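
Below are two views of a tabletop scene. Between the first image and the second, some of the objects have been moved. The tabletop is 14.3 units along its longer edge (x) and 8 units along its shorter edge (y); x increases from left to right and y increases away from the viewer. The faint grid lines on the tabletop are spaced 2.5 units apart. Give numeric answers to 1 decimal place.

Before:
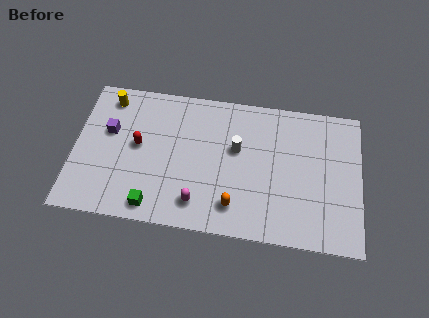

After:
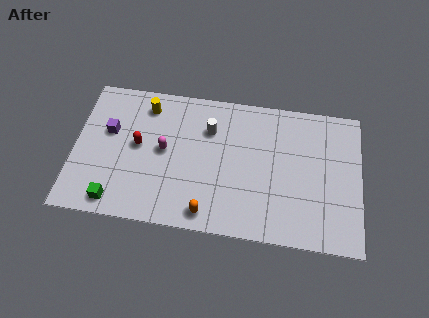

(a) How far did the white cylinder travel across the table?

1.7

The white cylinder moved from about (8.1, 4.8) to (6.7, 5.7), a distance of √(1.4² + 0.9²) ≈ 1.7.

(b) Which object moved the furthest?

the magenta capsule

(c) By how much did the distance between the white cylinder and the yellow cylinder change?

-3.5

The distance was about 6.8 in the first image and 3.3 in the second, so they moved 3.5 units closer together.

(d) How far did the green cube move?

1.9

The green cube moved from about (4.1, 1.0) to (2.2, 1.0), a distance of √(1.9² + 0.0²) ≈ 1.9.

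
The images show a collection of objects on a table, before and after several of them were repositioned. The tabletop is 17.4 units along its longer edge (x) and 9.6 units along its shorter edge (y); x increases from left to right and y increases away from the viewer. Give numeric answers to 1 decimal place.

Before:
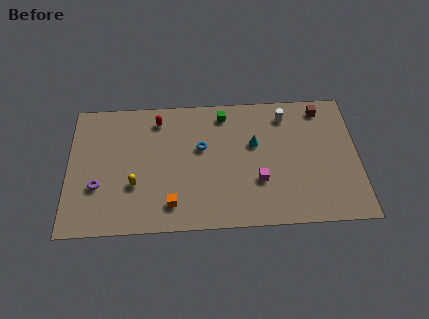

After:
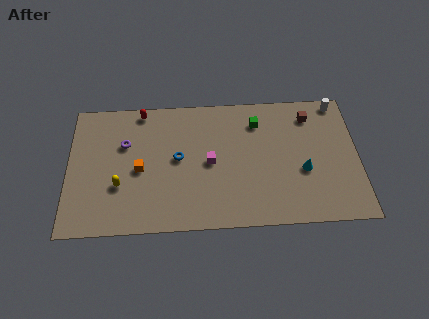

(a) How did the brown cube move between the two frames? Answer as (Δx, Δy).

(-0.7, -0.5)

The brown cube started near (15.3, 8.3) and ended near (14.6, 7.8).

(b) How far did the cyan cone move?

3.6

The cyan cone was near (11.2, 5.9) before and (14.1, 3.8) after, so it travelled √(2.9² + 2.1²) ≈ 3.6 units.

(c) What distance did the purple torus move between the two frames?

3.4

The purple torus was near (1.8, 3.3) before and (3.4, 6.3) after, so it travelled √(1.6² + 3.0²) ≈ 3.4 units.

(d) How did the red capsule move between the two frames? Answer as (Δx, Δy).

(-1.0, 0.7)

The red capsule was at about (5.4, 8.0) and moved to about (4.4, 8.7).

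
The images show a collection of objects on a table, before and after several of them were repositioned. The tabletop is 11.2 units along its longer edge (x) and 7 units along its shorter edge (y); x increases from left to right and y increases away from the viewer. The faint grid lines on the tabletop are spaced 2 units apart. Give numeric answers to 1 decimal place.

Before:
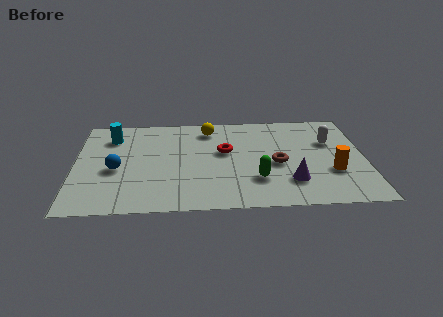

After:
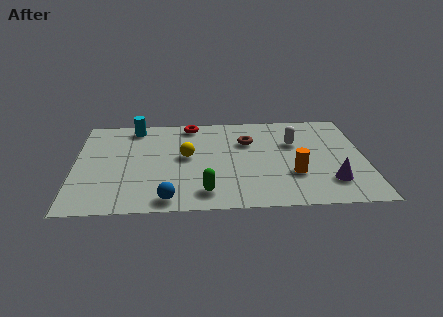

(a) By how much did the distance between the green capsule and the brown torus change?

+2.6

Before: roughly 1.4 units apart; after: 4.0. That's 2.6 units further apart.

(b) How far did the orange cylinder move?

1.5

The orange cylinder was near (9.9, 2.4) before and (8.4, 2.3) after, so it travelled √(1.5² + 0.1²) ≈ 1.5 units.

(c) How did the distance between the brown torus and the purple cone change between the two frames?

+3.0

Before: roughly 1.4 units apart; after: 4.4. That's 3.0 units further apart.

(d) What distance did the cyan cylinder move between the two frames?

1.1

The cyan cylinder was near (1.4, 5.4) before and (2.3, 6.1) after, so it travelled √(0.9² + 0.7²) ≈ 1.1 units.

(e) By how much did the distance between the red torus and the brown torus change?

+0.4

Before: roughly 2.2 units apart; after: 2.6. That's 0.4 units further apart.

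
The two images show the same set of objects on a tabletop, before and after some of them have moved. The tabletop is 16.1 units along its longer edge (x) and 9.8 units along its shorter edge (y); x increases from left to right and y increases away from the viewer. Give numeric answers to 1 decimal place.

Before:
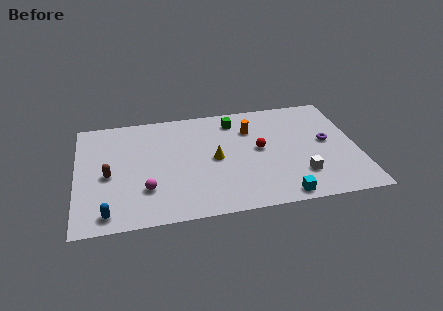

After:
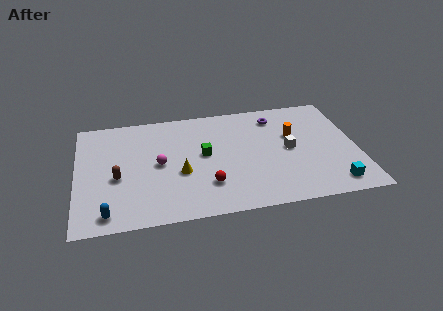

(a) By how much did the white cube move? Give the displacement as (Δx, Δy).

(-0.5, 2.4)

The white cube was at about (12.7, 2.5) and moved to about (12.2, 4.9).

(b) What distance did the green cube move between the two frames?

3.4

The green cube moved from about (9.2, 8.1) to (7.3, 5.3), a distance of √(1.9² + 2.8²) ≈ 3.4.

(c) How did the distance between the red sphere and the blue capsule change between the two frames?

-3.8

The distance was about 9.7 in the first image and 5.9 in the second, so they moved 3.8 units closer together.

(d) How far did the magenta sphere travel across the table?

2.2

The magenta sphere moved from about (3.9, 2.8) to (4.7, 4.9), a distance of √(0.8² + 2.1²) ≈ 2.2.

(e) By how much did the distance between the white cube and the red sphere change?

+1.8

Before: roughly 3.5 units apart; after: 5.3. That's 1.8 units further apart.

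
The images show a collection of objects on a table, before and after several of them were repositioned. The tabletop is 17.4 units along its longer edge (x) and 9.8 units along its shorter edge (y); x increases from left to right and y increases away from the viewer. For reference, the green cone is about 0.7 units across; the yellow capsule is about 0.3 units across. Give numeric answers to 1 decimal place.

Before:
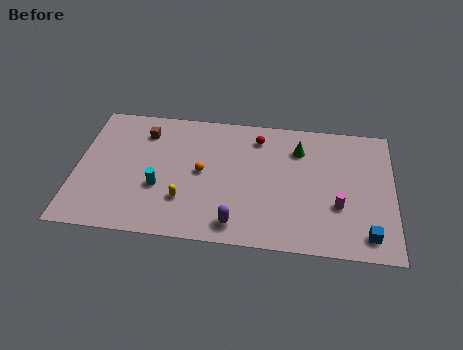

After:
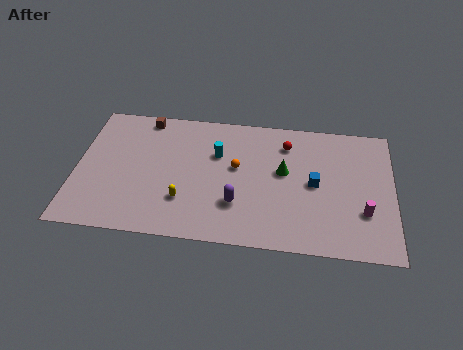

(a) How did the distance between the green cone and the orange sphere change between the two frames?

-3.2

They were about 5.8 units apart before and 2.6 after — 3.2 units closer together.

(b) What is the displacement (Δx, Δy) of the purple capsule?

(0.0, 1.5)

The purple capsule started near (8.9, 1.4) and ended near (8.9, 2.9).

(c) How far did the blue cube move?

4.5

From (16.0, 1.5) to (13.1, 4.9), the blue cube covered √(2.9² + 3.4²) ≈ 4.5 units.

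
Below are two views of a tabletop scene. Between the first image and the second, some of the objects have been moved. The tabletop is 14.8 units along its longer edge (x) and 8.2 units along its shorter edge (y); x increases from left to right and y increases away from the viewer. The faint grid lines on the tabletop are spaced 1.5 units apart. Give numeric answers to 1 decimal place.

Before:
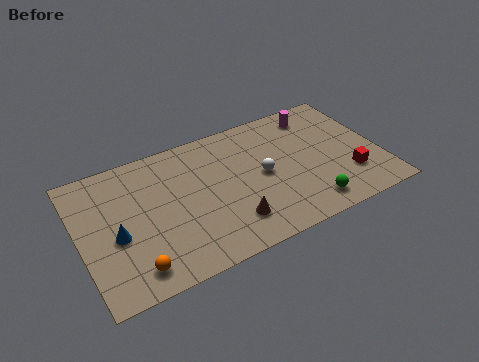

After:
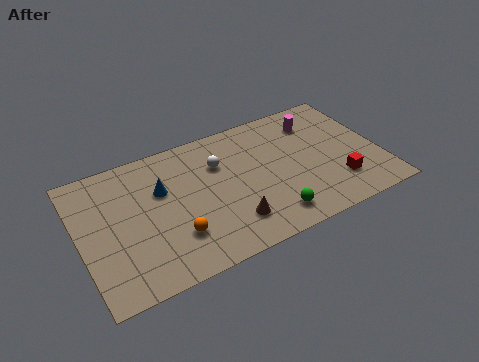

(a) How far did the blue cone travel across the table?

3.0

From (1.7, 3.5) to (4.1, 5.3), the blue cone covered √(2.4² + 1.8²) ≈ 3.0 units.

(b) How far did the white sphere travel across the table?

2.6

The white sphere moved from about (9.0, 4.1) to (7.0, 5.7), a distance of √(2.0² + 1.6²) ≈ 2.6.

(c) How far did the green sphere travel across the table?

1.9

The green sphere was near (10.9, 1.3) before and (9.0, 1.4) after, so it travelled √(1.9² + 0.1²) ≈ 1.9 units.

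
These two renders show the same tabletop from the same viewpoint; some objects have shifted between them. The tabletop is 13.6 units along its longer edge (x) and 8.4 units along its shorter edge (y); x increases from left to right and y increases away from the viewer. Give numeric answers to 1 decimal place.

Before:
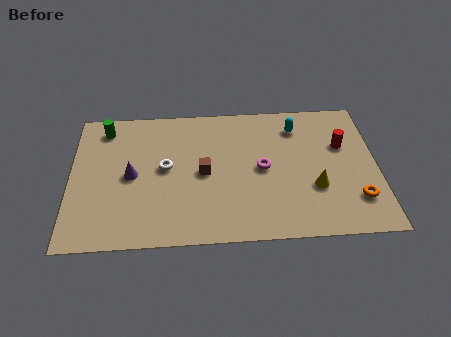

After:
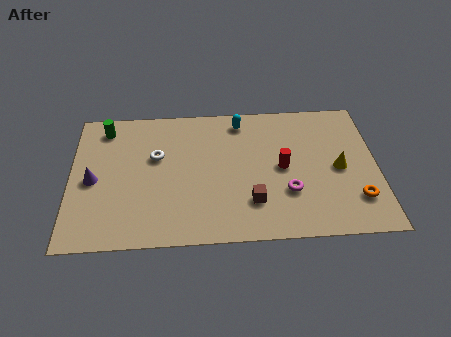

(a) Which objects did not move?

the green cylinder and the orange torus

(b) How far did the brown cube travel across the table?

2.8

The brown cube moved from about (5.9, 4.1) to (8.0, 2.2), a distance of √(2.1² + 1.9²) ≈ 2.8.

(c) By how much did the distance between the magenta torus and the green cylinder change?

+1.6

They were about 7.6 units apart before and 9.2 after — 1.6 units further apart.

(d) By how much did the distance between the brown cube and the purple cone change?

+4.0

Before: roughly 3.2 units apart; after: 7.2. That's 4.0 units further apart.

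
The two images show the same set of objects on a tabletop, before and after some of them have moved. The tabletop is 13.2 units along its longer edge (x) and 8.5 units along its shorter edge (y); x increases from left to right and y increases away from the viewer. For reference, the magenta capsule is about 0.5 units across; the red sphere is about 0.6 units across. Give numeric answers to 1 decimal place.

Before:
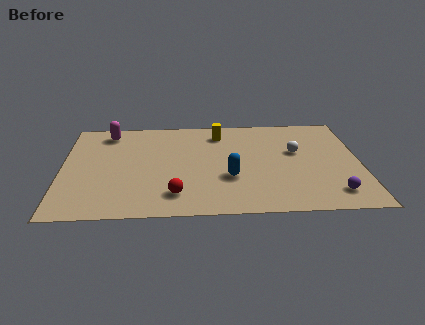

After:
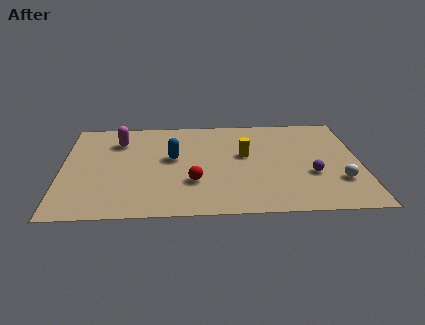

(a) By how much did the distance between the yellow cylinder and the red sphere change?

-2.4

The distance was about 5.6 in the first image and 3.2 in the second, so they moved 2.4 units closer together.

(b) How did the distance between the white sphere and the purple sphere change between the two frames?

-2.6

The distance was about 3.9 in the first image and 1.3 in the second, so they moved 2.6 units closer together.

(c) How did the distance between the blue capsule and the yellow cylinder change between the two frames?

-0.7

The distance was about 3.9 in the first image and 3.2 in the second, so they moved 0.7 units closer together.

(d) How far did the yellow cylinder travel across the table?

2.3

The yellow cylinder was near (7.0, 6.9) before and (8.1, 4.9) after, so it travelled √(1.1² + 2.0²) ≈ 2.3 units.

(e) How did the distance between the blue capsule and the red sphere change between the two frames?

-0.4

Before: roughly 2.7 units apart; after: 2.3. That's 0.4 units closer together.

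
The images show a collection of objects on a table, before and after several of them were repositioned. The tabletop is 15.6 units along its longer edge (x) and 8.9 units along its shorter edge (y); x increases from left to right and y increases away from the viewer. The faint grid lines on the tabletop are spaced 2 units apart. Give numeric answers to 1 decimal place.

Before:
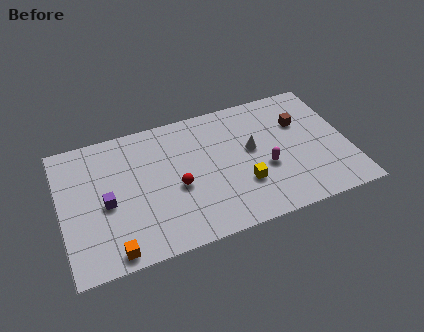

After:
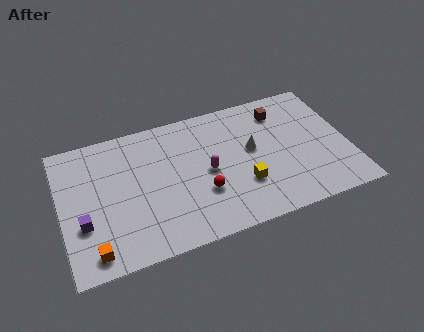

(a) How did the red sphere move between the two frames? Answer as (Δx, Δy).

(1.3, -0.8)

The red sphere was at about (6.2, 3.8) and moved to about (7.5, 3.0).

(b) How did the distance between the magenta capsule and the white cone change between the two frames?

+1.0

The distance was about 1.6 in the first image and 2.6 in the second, so they moved 1.0 units further apart.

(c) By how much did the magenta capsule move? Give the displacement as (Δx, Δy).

(-3.1, 0.8)

The magenta capsule was at about (11.0, 3.5) and moved to about (7.9, 4.3).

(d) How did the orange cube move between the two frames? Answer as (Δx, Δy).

(-1.0, 0.3)

The orange cube was at about (2.5, 0.9) and moved to about (1.5, 1.2).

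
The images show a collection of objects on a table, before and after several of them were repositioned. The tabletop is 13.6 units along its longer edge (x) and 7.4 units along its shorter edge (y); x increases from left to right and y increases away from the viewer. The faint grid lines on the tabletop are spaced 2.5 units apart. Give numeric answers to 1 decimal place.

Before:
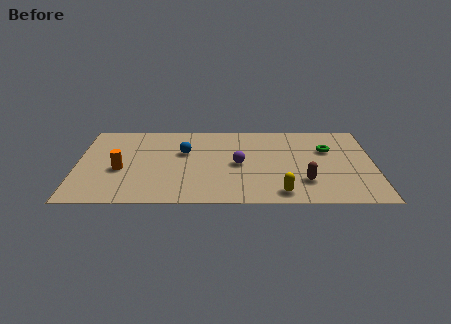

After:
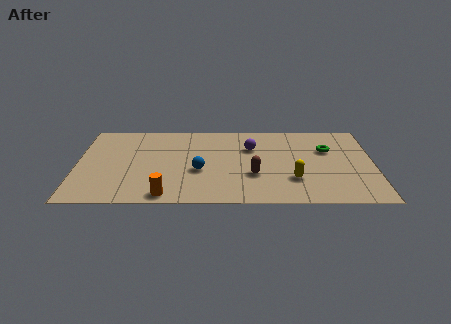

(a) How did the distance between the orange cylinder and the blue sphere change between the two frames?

-0.6

The distance was about 3.3 in the first image and 2.7 in the second, so they moved 0.6 units closer together.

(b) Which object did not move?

the green torus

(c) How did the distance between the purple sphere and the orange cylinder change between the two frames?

+0.4

The distance was about 5.4 in the first image and 5.8 in the second, so they moved 0.4 units further apart.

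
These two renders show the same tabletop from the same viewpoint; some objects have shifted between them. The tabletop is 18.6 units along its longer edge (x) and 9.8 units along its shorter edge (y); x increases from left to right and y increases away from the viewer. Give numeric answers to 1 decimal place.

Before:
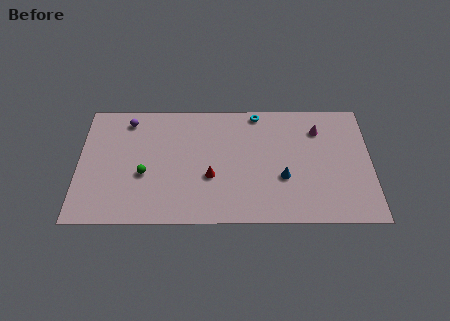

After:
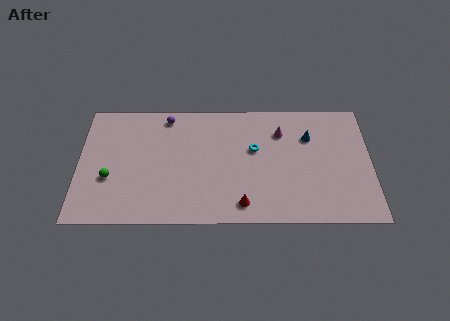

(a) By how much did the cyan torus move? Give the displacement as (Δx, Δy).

(-0.2, -3.0)

The cyan torus was at about (11.4, 8.9) and moved to about (11.2, 5.9).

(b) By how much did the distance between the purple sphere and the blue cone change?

-1.7

Before: roughly 11.0 units apart; after: 9.3. That's 1.7 units closer together.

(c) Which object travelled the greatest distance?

the blue cone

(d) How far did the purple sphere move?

2.5

From (3.1, 8.3) to (5.6, 8.6), the purple sphere covered √(2.5² + 0.3²) ≈ 2.5 units.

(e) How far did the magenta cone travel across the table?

2.4

The magenta cone was near (15.3, 7.5) before and (12.9, 7.3) after, so it travelled √(2.4² + 0.2²) ≈ 2.4 units.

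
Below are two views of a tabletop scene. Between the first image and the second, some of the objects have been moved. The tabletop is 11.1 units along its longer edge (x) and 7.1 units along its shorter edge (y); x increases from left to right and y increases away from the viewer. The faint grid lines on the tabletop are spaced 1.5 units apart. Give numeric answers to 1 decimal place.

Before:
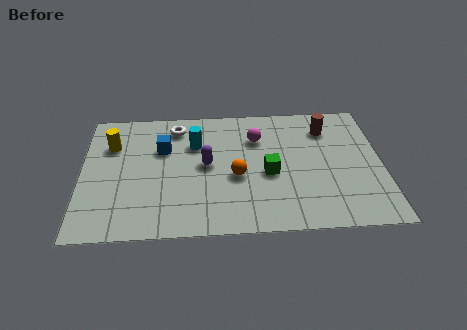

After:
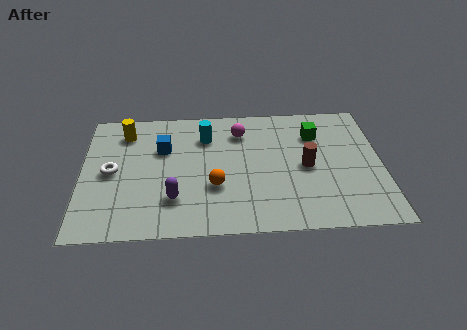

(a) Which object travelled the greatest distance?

the white torus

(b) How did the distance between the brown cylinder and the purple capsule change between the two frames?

+0.3

They were about 4.8 units apart before and 5.1 after — 0.3 units further apart.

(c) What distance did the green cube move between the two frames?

2.8

The green cube was near (6.9, 3.1) before and (8.7, 5.2) after, so it travelled √(1.8² + 2.1²) ≈ 2.8 units.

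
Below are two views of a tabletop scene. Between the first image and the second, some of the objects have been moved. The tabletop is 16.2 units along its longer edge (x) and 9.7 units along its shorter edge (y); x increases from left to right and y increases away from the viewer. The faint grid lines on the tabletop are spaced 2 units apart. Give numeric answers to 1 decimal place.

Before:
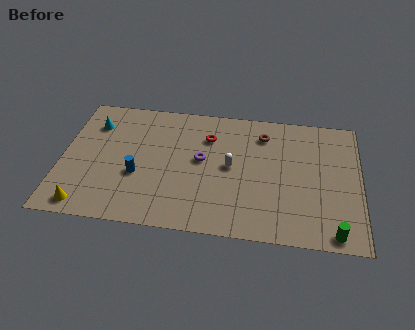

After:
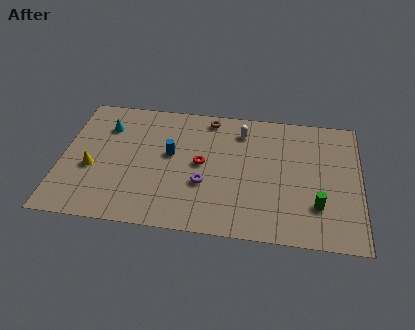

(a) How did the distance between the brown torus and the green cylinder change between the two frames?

+0.6

They were about 7.8 units apart before and 8.4 after — 0.6 units further apart.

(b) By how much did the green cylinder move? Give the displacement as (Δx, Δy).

(-0.9, 1.8)

From the two frames, the green cylinder sits at roughly (14.8, 0.9) before and (13.9, 2.7) after.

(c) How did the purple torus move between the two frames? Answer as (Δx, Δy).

(0.2, -1.8)

The purple torus was at about (7.6, 5.3) and moved to about (7.8, 3.5).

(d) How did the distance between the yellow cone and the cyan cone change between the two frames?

-2.8

Before: roughly 6.2 units apart; after: 3.4. That's 2.8 units closer together.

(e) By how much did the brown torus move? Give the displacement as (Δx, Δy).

(-3.0, 0.9)

The brown torus was at about (10.9, 7.7) and moved to about (7.9, 8.6).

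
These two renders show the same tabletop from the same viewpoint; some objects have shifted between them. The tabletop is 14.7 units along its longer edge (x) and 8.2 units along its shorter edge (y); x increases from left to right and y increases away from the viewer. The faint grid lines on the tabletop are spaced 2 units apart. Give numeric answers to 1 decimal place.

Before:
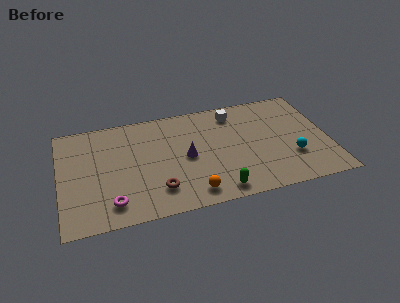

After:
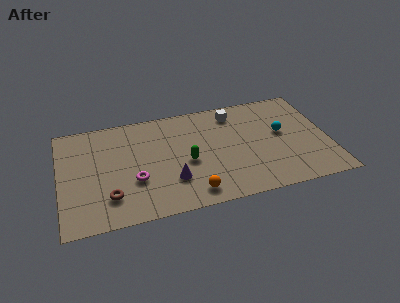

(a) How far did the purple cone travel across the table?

1.8

The purple cone moved from about (6.9, 4.0) to (6.0, 2.4), a distance of √(0.9² + 1.6²) ≈ 1.8.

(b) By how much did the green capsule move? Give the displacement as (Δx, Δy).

(-1.5, 2.6)

The green capsule started near (8.4, 1.0) and ended near (6.9, 3.6).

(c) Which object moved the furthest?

the green capsule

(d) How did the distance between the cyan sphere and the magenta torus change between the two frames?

-1.6

The distance was about 10.0 in the first image and 8.4 in the second, so they moved 1.6 units closer together.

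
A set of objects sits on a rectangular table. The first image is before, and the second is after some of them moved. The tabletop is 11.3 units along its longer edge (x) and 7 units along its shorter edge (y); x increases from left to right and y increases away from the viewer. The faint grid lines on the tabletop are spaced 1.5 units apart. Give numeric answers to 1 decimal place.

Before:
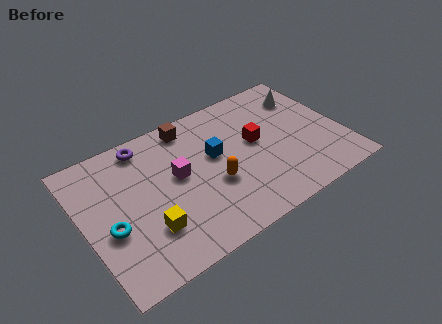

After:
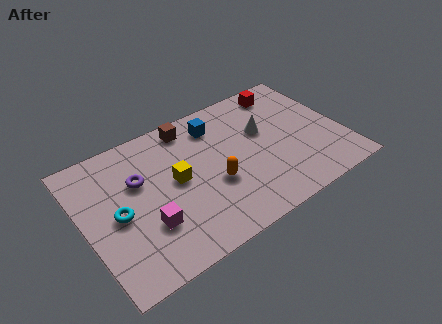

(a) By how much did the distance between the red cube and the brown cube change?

+0.9

Before: roughly 3.4 units apart; after: 4.3. That's 0.9 units further apart.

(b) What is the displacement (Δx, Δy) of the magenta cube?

(-1.6, -1.7)

From the two frames, the magenta cube sits at roughly (4.1, 3.9) before and (2.5, 2.2) after.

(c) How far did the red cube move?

2.7

The red cube moved from about (7.6, 3.9) to (9.3, 6.0), a distance of √(1.7² + 2.1²) ≈ 2.7.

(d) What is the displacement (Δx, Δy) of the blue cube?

(0.3, 1.5)

The blue cube started near (5.8, 4.1) and ended near (6.1, 5.6).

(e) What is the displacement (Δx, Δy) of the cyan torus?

(0.4, 0.5)

The cyan torus started near (1.0, 2.8) and ended near (1.4, 3.3).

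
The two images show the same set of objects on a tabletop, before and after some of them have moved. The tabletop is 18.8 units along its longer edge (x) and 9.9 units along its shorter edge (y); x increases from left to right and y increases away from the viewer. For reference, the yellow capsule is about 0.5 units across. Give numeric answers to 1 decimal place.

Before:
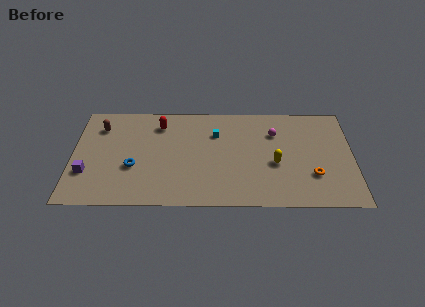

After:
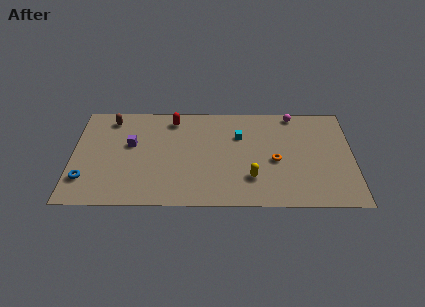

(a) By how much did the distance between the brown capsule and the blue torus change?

+1.6

The distance was about 4.5 in the first image and 6.1 in the second, so they moved 1.6 units further apart.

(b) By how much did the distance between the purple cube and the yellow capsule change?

-3.9

They were about 12.6 units apart before and 8.7 after — 3.9 units closer together.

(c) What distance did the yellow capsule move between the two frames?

2.1

The yellow capsule moved from about (13.6, 4.1) to (12.0, 2.7), a distance of √(1.6² + 1.4²) ≈ 2.1.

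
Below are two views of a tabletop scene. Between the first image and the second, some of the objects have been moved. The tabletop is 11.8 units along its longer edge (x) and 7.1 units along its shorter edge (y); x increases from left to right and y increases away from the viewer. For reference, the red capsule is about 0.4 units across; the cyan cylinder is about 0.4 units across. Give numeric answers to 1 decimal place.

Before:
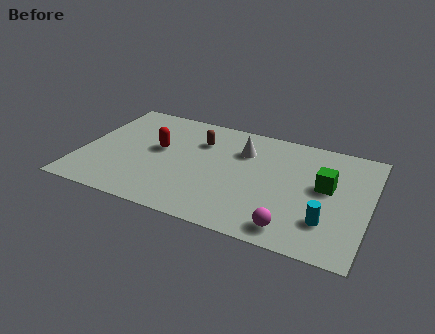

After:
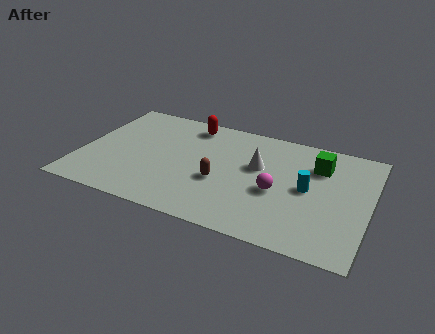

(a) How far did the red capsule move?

2.4

The red capsule was near (3.1, 4.0) before and (4.2, 6.1) after, so it travelled √(1.1² + 2.1²) ≈ 2.4 units.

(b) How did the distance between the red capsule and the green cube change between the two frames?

-1.4

The distance was about 6.9 in the first image and 5.5 in the second, so they moved 1.4 units closer together.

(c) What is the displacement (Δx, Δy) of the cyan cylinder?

(-0.9, 1.7)

From the two frames, the cyan cylinder sits at roughly (10.2, 1.9) before and (9.3, 3.6) after.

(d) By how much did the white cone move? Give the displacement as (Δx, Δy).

(0.7, -0.8)

The white cone started near (6.5, 5.1) and ended near (7.2, 4.3).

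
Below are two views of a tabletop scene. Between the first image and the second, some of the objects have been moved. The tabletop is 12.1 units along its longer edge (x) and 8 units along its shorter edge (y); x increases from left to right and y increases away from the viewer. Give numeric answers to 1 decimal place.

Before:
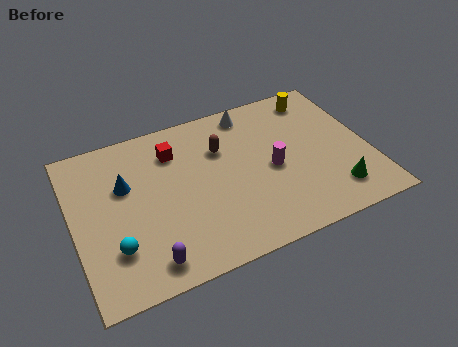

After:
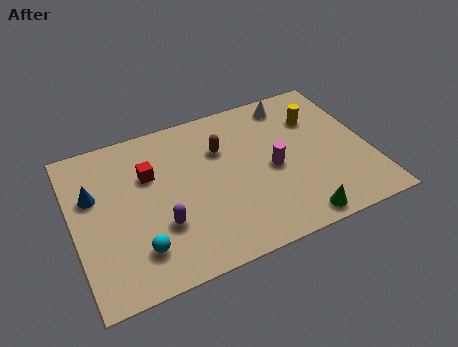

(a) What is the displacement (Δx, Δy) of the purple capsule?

(0.7, 1.5)

The purple capsule was at about (2.7, 1.1) and moved to about (3.4, 2.6).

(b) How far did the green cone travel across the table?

1.9

The green cone moved from about (10.4, 1.6) to (8.7, 0.8), a distance of √(1.7² + 0.8²) ≈ 1.9.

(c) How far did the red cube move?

1.4

The red cube moved from about (4.3, 6.1) to (3.2, 5.3), a distance of √(1.1² + 0.8²) ≈ 1.4.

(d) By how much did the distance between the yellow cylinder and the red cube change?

+0.9

The distance was about 6.1 in the first image and 7.0 in the second, so they moved 0.9 units further apart.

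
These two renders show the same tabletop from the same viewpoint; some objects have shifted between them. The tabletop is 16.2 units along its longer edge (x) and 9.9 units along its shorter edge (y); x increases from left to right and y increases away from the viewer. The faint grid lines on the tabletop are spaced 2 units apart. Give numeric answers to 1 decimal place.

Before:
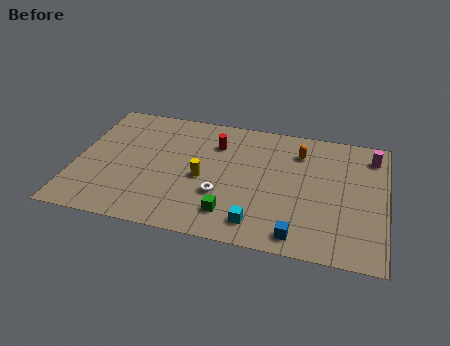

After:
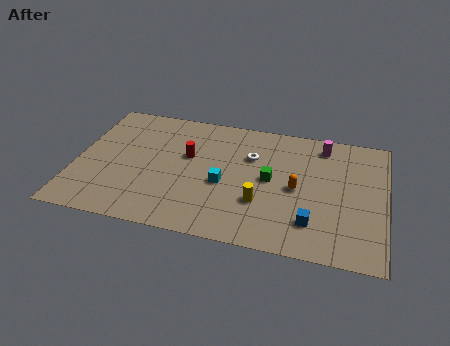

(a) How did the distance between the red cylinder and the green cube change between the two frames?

-0.9

The distance was about 5.4 in the first image and 4.5 in the second, so they moved 0.9 units closer together.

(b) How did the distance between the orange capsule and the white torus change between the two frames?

-2.6

They were about 5.8 units apart before and 3.2 after — 2.6 units closer together.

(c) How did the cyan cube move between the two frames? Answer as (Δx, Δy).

(-1.9, 2.6)

The cyan cube was at about (9.7, 1.6) and moved to about (7.8, 4.2).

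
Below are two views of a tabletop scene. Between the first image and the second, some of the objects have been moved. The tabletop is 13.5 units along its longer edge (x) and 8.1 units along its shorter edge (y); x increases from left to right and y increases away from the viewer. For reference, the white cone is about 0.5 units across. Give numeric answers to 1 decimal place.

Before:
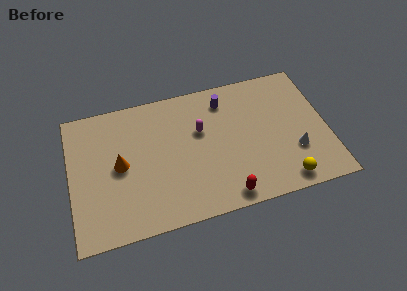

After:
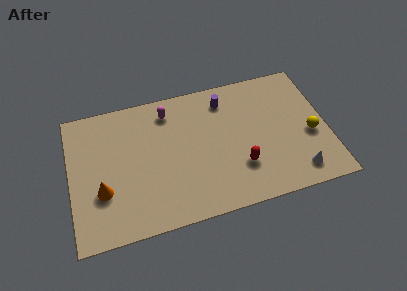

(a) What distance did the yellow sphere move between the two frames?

2.9

The yellow sphere was near (11.0, 1.0) before and (12.6, 3.4) after, so it travelled √(1.6² + 2.4²) ≈ 2.9 units.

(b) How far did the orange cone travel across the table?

1.6

The orange cone moved from about (2.6, 4.1) to (1.6, 2.8), a distance of √(1.0² + 1.3²) ≈ 1.6.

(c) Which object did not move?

the purple cylinder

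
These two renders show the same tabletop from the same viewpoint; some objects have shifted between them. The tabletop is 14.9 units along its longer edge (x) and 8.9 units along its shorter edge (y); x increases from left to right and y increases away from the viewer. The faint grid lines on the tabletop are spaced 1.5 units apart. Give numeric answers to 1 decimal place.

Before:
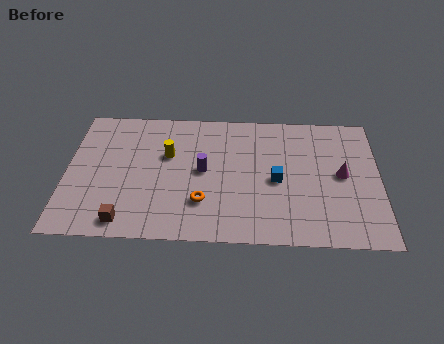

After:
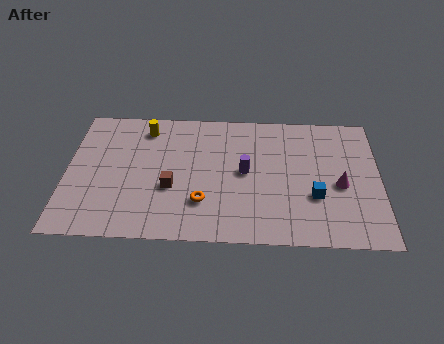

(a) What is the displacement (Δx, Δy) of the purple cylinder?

(2.0, 0.0)

The purple cylinder started near (6.5, 4.6) and ended near (8.5, 4.6).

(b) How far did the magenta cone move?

0.7

The magenta cone moved from about (13.1, 4.6) to (13.0, 3.9), a distance of √(0.1² + 0.7²) ≈ 0.7.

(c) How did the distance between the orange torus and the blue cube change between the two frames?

+1.5

The distance was about 3.8 in the first image and 5.3 in the second, so they moved 1.5 units further apart.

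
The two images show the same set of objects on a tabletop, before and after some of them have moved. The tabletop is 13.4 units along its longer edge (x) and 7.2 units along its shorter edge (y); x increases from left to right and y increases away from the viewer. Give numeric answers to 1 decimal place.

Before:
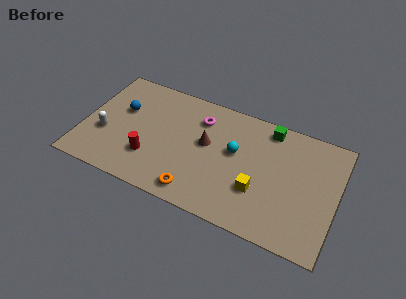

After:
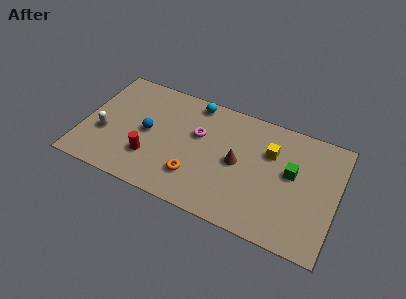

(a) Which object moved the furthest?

the cyan sphere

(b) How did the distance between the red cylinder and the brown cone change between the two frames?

+1.3

The distance was about 3.4 in the first image and 4.7 in the second, so they moved 1.3 units further apart.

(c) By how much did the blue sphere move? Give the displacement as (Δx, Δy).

(1.5, -0.9)

From the two frames, the blue sphere sits at roughly (1.9, 4.5) before and (3.4, 3.6) after.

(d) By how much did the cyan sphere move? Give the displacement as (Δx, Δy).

(-2.4, 2.2)

The cyan sphere started near (8.0, 4.2) and ended near (5.6, 6.4).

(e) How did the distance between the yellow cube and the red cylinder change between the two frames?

+1.0

Before: roughly 5.7 units apart; after: 6.7. That's 1.0 units further apart.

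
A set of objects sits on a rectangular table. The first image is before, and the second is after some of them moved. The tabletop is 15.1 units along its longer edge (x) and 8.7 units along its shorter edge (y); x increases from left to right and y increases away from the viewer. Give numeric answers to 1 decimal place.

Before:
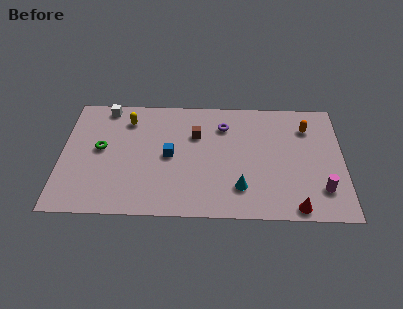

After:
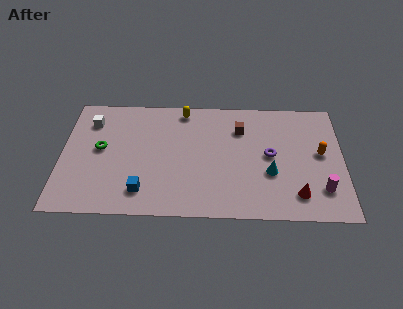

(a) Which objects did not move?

the green torus and the magenta cylinder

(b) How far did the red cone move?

0.9

The red cone was near (12.5, 0.8) before and (12.6, 1.7) after, so it travelled √(0.1² + 0.9²) ≈ 0.9 units.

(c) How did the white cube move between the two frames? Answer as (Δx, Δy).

(-0.8, -1.1)

The white cube was at about (2.3, 7.8) and moved to about (1.5, 6.7).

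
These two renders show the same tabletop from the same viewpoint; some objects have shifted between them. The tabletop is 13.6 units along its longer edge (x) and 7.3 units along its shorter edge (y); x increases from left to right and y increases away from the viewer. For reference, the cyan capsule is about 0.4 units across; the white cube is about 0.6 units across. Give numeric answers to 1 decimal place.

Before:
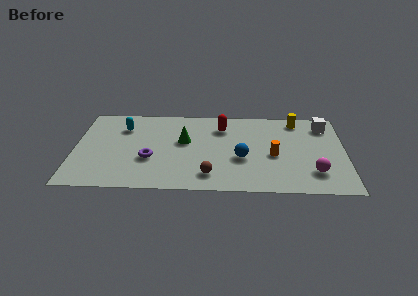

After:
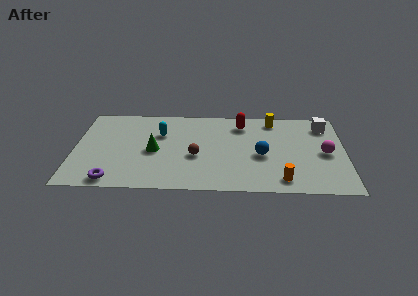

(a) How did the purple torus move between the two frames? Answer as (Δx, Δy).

(-1.8, -1.9)

The purple torus was at about (3.8, 2.7) and moved to about (2.0, 0.8).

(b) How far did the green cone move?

1.7

The green cone was near (5.5, 4.3) before and (4.0, 3.4) after, so it travelled √(1.5² + 0.9²) ≈ 1.7 units.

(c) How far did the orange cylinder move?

2.1

The orange cylinder moved from about (10.0, 3.2) to (10.4, 1.1), a distance of √(0.4² + 2.1²) ≈ 2.1.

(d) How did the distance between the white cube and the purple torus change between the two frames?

+2.4

They were about 9.4 units apart before and 11.8 after — 2.4 units further apart.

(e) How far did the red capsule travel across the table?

1.0

The red capsule moved from about (7.4, 5.6) to (8.4, 5.9), a distance of √(1.0² + 0.3²) ≈ 1.0.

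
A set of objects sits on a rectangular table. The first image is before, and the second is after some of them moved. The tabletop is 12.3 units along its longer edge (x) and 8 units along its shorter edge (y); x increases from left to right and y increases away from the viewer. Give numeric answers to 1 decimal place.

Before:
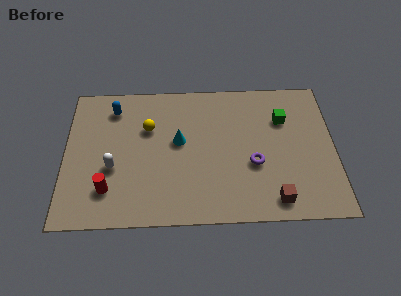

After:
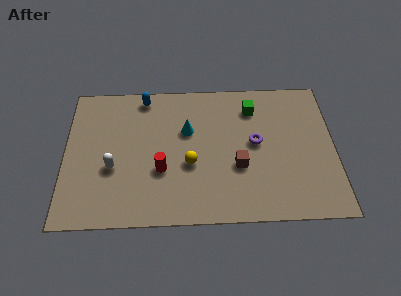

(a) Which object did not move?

the white capsule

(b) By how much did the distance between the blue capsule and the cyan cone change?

-0.8

The distance was about 3.6 in the first image and 2.8 in the second, so they moved 0.8 units closer together.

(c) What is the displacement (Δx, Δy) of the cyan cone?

(0.4, 0.6)

The cyan cone started near (5.2, 4.5) and ended near (5.6, 5.1).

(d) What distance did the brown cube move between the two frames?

2.5

The brown cube was near (9.5, 1.1) before and (7.9, 3.0) after, so it travelled √(1.6² + 1.9²) ≈ 2.5 units.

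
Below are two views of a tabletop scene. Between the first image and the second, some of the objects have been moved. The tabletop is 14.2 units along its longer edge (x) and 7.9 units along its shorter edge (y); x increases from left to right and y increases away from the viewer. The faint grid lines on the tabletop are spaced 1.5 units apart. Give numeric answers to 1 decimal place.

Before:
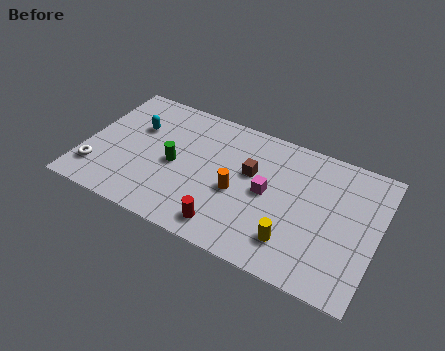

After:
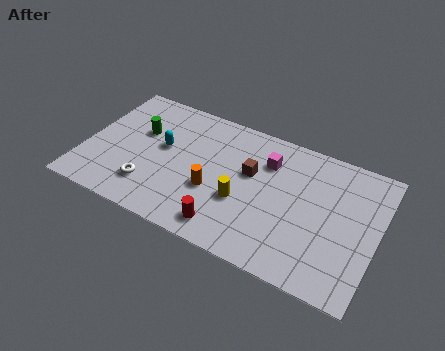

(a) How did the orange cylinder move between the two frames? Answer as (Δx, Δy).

(-1.1, -0.4)

The orange cylinder was at about (7.5, 3.4) and moved to about (6.4, 3.0).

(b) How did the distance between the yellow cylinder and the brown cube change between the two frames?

-2.0

The distance was about 3.8 in the first image and 1.8 in the second, so they moved 2.0 units closer together.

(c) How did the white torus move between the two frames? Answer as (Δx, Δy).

(2.6, 0.1)

The white torus started near (0.8, 1.8) and ended near (3.4, 1.9).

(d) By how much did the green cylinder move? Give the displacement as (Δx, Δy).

(-1.9, 1.3)

The green cylinder started near (4.4, 3.7) and ended near (2.5, 5.0).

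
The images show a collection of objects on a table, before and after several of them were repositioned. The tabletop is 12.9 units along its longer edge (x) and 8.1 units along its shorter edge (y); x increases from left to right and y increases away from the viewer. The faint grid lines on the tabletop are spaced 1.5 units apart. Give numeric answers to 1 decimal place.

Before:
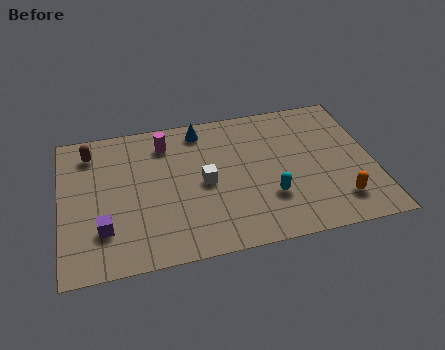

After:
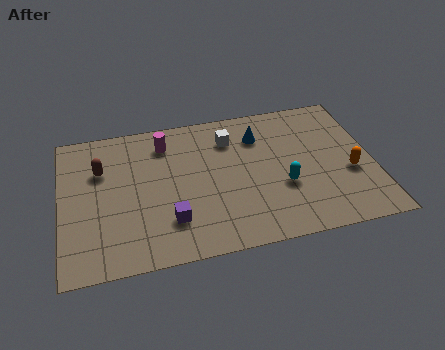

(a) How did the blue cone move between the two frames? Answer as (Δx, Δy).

(2.4, -0.9)

The blue cone was at about (5.9, 7.0) and moved to about (8.3, 6.1).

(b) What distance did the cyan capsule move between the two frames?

0.8

The cyan capsule moved from about (8.5, 2.5) to (9.1, 3.0), a distance of √(0.6² + 0.5²) ≈ 0.8.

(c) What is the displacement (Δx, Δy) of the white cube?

(1.2, 2.3)

The white cube was at about (5.9, 3.9) and moved to about (7.1, 6.2).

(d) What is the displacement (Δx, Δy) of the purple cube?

(2.7, -0.1)

From the two frames, the purple cube sits at roughly (1.7, 2.2) before and (4.4, 2.1) after.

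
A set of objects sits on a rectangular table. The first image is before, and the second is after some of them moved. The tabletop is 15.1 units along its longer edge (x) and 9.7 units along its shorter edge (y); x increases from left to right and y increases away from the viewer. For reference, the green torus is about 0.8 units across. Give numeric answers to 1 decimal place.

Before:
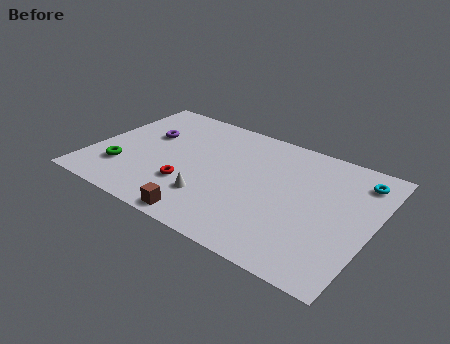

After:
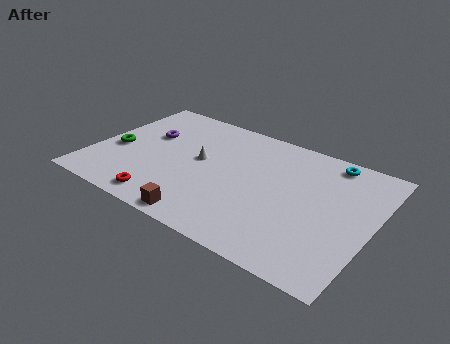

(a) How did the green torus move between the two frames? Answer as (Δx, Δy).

(-0.7, 1.5)

From the two frames, the green torus sits at roughly (1.9, 2.6) before and (1.2, 4.1) after.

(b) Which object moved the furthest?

the white cone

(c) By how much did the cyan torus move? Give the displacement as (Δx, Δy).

(-1.7, 0.7)

The cyan torus was at about (14.0, 7.9) and moved to about (12.3, 8.6).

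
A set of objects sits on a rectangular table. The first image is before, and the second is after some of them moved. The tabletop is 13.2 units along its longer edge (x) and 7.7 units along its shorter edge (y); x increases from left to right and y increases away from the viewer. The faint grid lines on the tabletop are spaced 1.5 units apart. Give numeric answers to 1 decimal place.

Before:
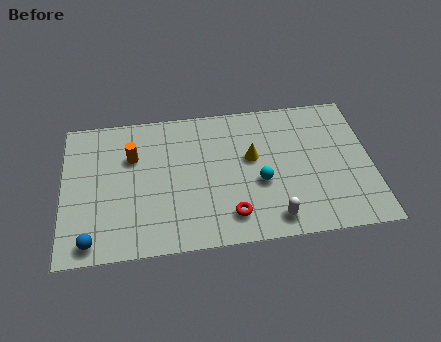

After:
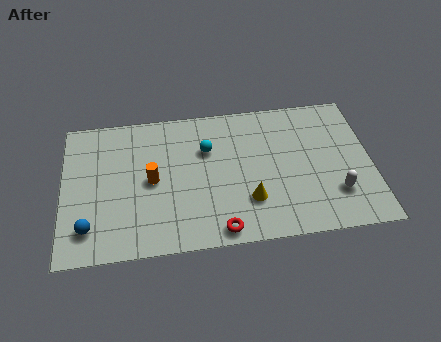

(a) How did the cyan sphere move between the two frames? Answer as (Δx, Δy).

(-2.2, 2.1)

The cyan sphere started near (8.4, 3.1) and ended near (6.2, 5.2).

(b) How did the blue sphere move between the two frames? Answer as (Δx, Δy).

(-0.1, 0.7)

The blue sphere was at about (1.2, 0.9) and moved to about (1.1, 1.6).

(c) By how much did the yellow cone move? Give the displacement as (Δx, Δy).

(-0.2, -2.3)

The yellow cone started near (8.1, 4.5) and ended near (7.9, 2.2).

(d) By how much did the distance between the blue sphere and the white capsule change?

+2.8

Before: roughly 7.7 units apart; after: 10.5. That's 2.8 units further apart.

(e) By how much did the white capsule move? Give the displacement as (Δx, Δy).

(2.7, 1.0)

The white capsule was at about (8.9, 1.1) and moved to about (11.6, 2.1).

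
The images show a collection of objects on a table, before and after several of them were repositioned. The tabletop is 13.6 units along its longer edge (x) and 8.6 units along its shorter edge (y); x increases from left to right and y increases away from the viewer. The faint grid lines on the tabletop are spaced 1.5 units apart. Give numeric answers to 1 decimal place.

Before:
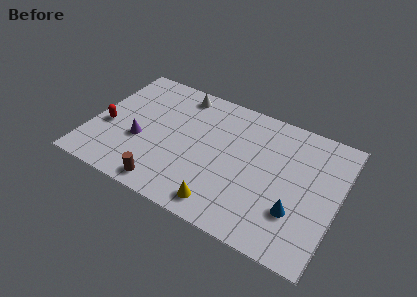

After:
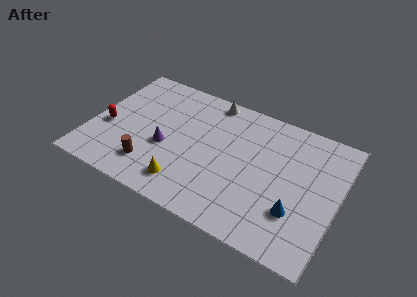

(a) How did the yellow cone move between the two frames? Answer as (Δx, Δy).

(-2.1, 0.4)

From the two frames, the yellow cone sits at roughly (7.7, 1.2) before and (5.6, 1.6) after.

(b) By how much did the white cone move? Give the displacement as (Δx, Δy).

(1.7, 0.3)

The white cone started near (4.4, 7.5) and ended near (6.1, 7.8).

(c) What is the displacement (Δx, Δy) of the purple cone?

(1.4, 0.2)

The purple cone started near (2.8, 3.3) and ended near (4.2, 3.5).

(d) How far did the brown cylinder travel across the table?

1.3

The brown cylinder moved from about (4.6, 1.0) to (3.6, 1.9), a distance of √(1.0² + 0.9²) ≈ 1.3.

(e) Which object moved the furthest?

the yellow cone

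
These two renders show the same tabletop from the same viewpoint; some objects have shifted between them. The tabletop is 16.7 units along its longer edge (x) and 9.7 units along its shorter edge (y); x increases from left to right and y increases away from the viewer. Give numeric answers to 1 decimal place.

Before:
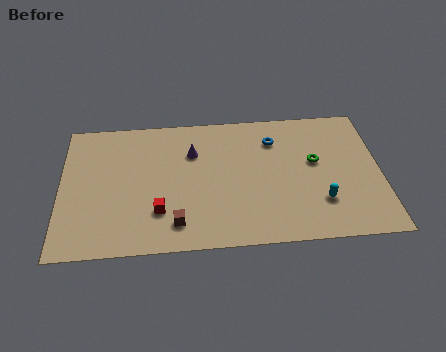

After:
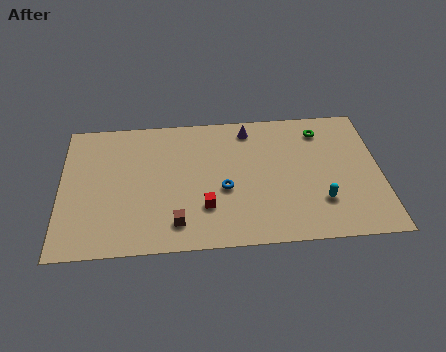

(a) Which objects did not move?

the cyan capsule and the brown cube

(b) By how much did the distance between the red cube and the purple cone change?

+1.5

The distance was about 4.5 in the first image and 6.0 in the second, so they moved 1.5 units further apart.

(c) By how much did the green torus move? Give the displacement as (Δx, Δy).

(0.4, 2.3)

The green torus started near (13.3, 5.6) and ended near (13.7, 7.9).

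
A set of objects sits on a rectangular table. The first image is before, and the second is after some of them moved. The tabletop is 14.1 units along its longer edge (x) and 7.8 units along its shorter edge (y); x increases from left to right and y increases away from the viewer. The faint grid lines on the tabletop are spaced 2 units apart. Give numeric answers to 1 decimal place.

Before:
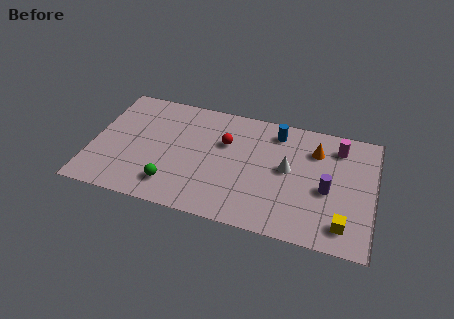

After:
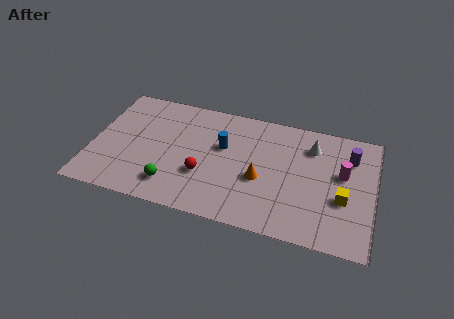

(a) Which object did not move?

the green sphere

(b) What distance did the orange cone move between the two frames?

3.7

The orange cone was near (11.1, 5.8) before and (8.5, 3.2) after, so it travelled √(2.6² + 2.6²) ≈ 3.7 units.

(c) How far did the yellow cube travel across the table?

1.6

From (12.7, 1.4) to (12.6, 3.0), the yellow cube covered √(0.1² + 1.6²) ≈ 1.6 units.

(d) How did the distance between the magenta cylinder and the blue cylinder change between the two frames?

+2.9

Before: roughly 3.1 units apart; after: 6.0. That's 2.9 units further apart.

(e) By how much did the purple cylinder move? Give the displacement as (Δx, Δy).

(1.0, 2.4)

From the two frames, the purple cylinder sits at roughly (11.8, 3.4) before and (12.8, 5.8) after.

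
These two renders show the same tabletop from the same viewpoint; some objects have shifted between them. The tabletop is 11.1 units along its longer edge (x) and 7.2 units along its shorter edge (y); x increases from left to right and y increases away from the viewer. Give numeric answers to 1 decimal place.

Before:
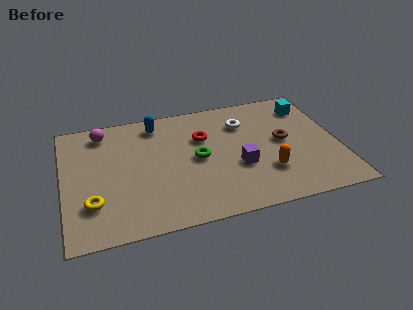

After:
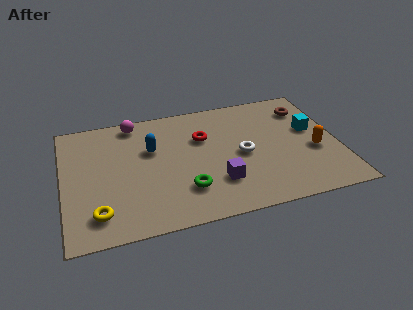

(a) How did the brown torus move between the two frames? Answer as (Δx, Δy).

(1.1, 1.8)

From the two frames, the brown torus sits at roughly (8.9, 3.8) before and (10.0, 5.6) after.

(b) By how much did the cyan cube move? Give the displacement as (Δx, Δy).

(0.0, -1.5)

The cyan cube was at about (10.1, 5.7) and moved to about (10.1, 4.2).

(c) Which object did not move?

the red torus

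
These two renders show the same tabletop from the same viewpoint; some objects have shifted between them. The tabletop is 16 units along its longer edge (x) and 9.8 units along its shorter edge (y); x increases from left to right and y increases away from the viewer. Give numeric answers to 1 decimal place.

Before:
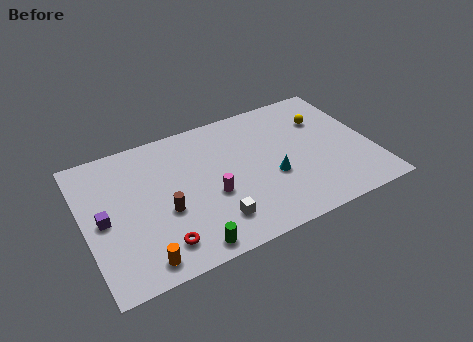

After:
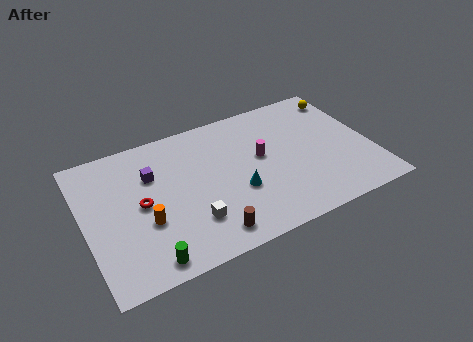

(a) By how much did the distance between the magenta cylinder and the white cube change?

+3.4

Before: roughly 1.8 units apart; after: 5.2. That's 3.4 units further apart.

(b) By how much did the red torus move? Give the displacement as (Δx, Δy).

(-0.7, 3.1)

The red torus started near (3.8, 1.8) and ended near (3.1, 4.9).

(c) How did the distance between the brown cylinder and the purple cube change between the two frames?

+2.5

Before: roughly 3.4 units apart; after: 5.9. That's 2.5 units further apart.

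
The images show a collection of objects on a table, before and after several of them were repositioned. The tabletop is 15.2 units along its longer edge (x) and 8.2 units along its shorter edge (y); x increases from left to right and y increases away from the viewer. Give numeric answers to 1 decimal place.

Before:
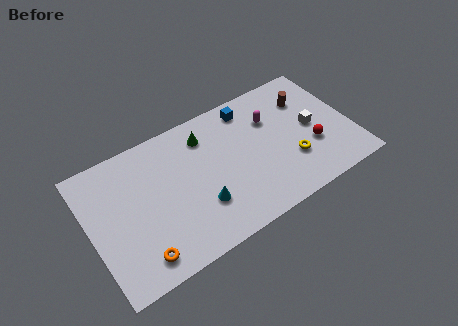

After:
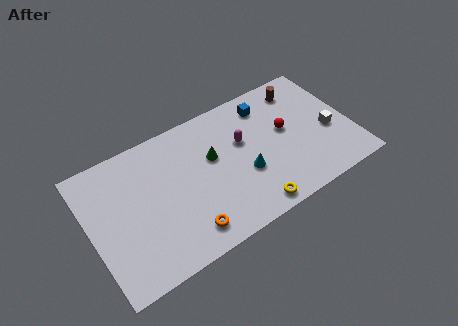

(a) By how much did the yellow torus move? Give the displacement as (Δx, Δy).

(-2.7, -1.7)

The yellow torus started near (11.5, 2.6) and ended near (8.8, 0.9).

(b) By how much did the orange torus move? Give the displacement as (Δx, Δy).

(2.7, 0.1)

The orange torus was at about (2.4, 1.3) and moved to about (5.1, 1.4).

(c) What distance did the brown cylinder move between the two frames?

0.8

From (13.0, 6.0) to (12.8, 6.8), the brown cylinder covered √(0.2² + 0.8²) ≈ 0.8 units.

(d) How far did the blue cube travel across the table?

1.0

The blue cube moved from about (9.7, 7.0) to (10.7, 6.7), a distance of √(1.0² + 0.3²) ≈ 1.0.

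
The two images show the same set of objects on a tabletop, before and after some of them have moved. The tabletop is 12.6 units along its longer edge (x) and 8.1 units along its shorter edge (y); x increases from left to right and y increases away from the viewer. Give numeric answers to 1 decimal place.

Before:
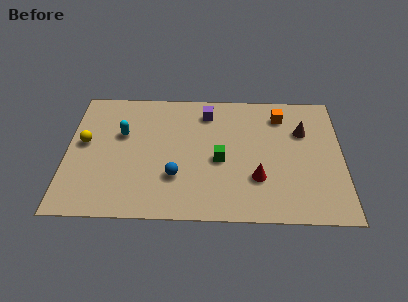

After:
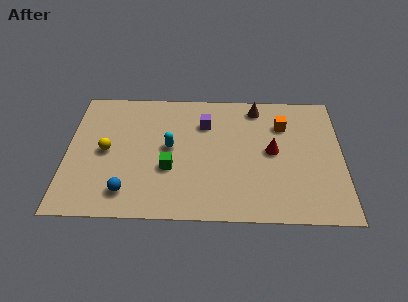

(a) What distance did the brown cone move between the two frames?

2.6

From (10.8, 5.5) to (8.7, 7.0), the brown cone covered √(2.1² + 1.5²) ≈ 2.6 units.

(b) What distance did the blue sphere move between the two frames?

2.4

From (5.0, 2.5) to (2.8, 1.5), the blue sphere covered √(2.2² + 1.0²) ≈ 2.4 units.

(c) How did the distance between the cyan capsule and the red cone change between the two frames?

-2.0

Before: roughly 6.7 units apart; after: 4.7. That's 2.0 units closer together.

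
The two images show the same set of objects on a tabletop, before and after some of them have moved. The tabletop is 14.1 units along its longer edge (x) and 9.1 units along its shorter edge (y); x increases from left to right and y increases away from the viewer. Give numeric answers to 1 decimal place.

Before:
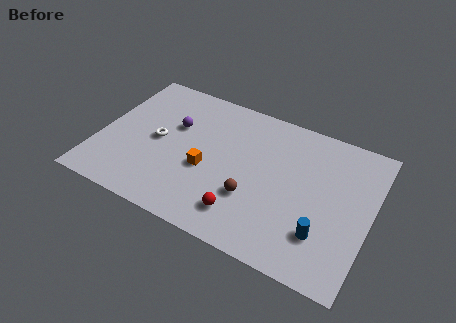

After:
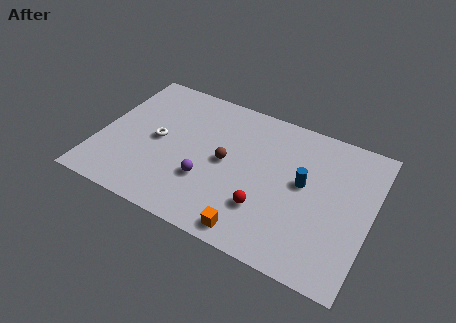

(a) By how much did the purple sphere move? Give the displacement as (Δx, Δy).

(2.1, -2.8)

From the two frames, the purple sphere sits at roughly (3.7, 5.8) before and (5.8, 3.0) after.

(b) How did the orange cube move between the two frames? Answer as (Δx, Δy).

(2.8, -2.7)

The orange cube started near (5.7, 3.7) and ended near (8.5, 1.0).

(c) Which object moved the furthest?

the orange cube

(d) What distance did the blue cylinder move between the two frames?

2.9

From (11.9, 2.4) to (10.6, 5.0), the blue cylinder covered √(1.3² + 2.6²) ≈ 2.9 units.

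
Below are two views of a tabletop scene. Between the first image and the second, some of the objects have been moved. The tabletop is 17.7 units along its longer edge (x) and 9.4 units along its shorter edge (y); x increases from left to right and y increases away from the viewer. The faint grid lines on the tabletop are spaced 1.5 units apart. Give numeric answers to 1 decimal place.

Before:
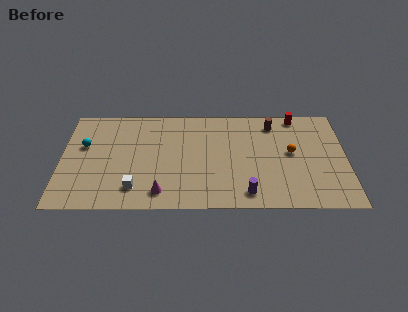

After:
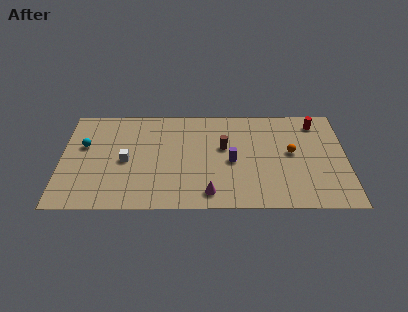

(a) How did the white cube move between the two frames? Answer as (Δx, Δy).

(-0.6, 2.5)

The white cube was at about (4.6, 1.9) and moved to about (4.0, 4.4).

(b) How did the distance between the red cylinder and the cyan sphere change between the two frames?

+1.1

The distance was about 13.6 in the first image and 14.7 in the second, so they moved 1.1 units further apart.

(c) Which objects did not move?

the orange sphere and the cyan sphere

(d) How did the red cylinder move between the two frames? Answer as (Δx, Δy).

(1.2, -0.6)

From the two frames, the red cylinder sits at roughly (14.7, 8.5) before and (15.9, 7.9) after.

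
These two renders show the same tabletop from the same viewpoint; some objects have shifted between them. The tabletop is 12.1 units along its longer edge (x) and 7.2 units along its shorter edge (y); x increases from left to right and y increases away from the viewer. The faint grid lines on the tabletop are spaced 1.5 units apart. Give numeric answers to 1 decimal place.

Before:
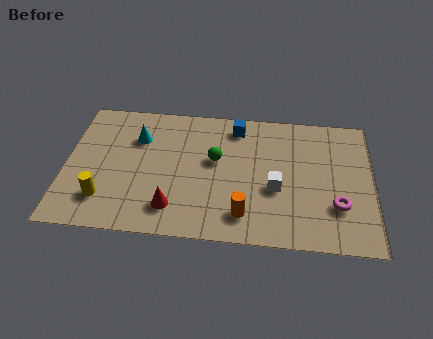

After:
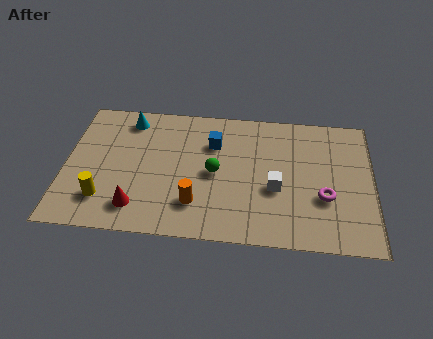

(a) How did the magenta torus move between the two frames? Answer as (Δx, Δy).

(-0.5, 0.4)

From the two frames, the magenta torus sits at roughly (10.7, 2.2) before and (10.2, 2.6) after.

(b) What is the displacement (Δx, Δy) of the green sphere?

(0.0, -0.7)

The green sphere was at about (5.9, 4.2) and moved to about (5.9, 3.5).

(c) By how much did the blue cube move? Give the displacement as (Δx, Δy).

(-0.9, -1.0)

From the two frames, the blue cube sits at roughly (6.7, 6.1) before and (5.8, 5.1) after.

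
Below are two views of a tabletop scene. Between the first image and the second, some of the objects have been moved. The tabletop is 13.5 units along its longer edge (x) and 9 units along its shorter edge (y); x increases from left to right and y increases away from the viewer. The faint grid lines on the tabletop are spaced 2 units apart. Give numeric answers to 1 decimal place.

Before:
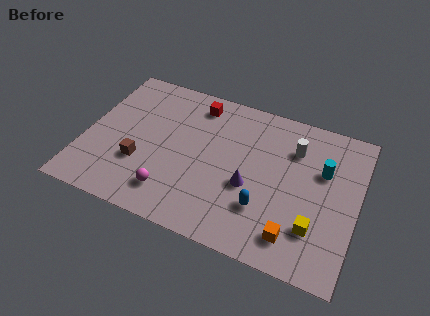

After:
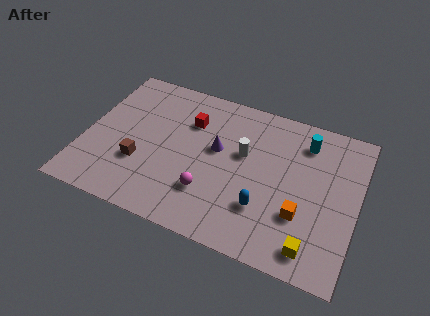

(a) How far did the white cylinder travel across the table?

2.7

The white cylinder moved from about (10.2, 6.6) to (7.8, 5.4), a distance of √(2.4² + 1.2²) ≈ 2.7.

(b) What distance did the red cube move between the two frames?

1.2

The red cube was near (5.2, 7.6) before and (5.0, 6.4) after, so it travelled √(0.2² + 1.2²) ≈ 1.2 units.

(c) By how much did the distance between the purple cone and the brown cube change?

-1.2

Before: roughly 5.4 units apart; after: 4.2. That's 1.2 units closer together.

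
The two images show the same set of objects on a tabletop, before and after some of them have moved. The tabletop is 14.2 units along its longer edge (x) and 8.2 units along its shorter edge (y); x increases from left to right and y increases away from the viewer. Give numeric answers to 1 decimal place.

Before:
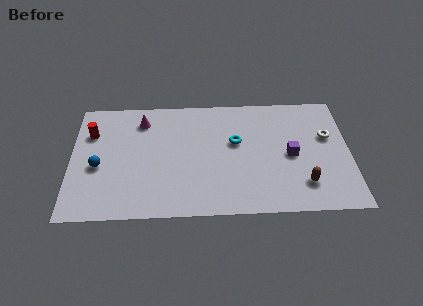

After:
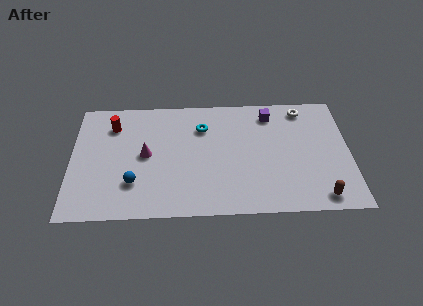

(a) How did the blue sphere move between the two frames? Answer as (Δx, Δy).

(1.8, -1.2)

The blue sphere was at about (1.4, 3.5) and moved to about (3.2, 2.3).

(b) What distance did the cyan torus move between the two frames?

2.0

The cyan torus was near (8.4, 4.9) before and (6.7, 6.0) after, so it travelled √(1.7² + 1.1²) ≈ 2.0 units.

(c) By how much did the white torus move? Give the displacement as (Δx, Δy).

(-1.2, 2.0)

The white torus was at about (13.1, 5.1) and moved to about (11.9, 7.1).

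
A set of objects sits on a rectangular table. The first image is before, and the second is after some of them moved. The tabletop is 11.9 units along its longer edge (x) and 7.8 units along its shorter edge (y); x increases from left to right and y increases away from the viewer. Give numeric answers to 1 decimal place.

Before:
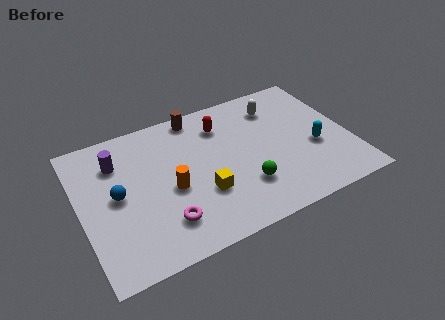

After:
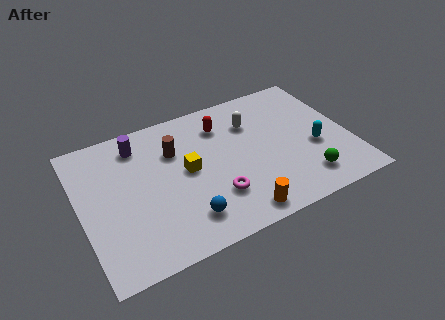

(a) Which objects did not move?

the red capsule and the cyan capsule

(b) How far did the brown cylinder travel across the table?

2.0

From (5.5, 7.0) to (4.3, 5.4), the brown cylinder covered √(1.2² + 1.6²) ≈ 2.0 units.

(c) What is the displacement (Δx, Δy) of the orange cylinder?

(2.6, -2.5)

The orange cylinder started near (3.9, 3.4) and ended near (6.5, 0.9).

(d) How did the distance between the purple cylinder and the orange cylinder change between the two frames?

+3.4

The distance was about 3.2 in the first image and 6.6 in the second, so they moved 3.4 units further apart.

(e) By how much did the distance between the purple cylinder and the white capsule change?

-2.1

They were about 7.2 units apart before and 5.1 after — 2.1 units closer together.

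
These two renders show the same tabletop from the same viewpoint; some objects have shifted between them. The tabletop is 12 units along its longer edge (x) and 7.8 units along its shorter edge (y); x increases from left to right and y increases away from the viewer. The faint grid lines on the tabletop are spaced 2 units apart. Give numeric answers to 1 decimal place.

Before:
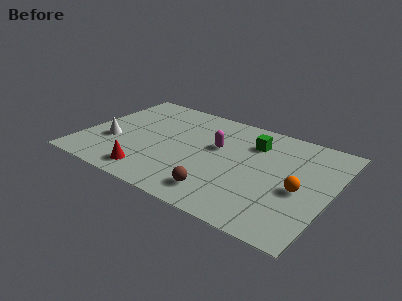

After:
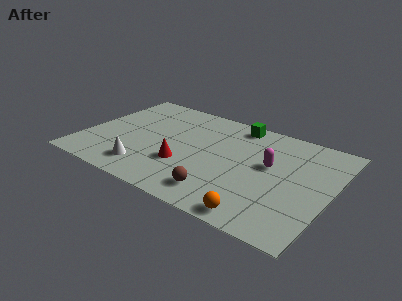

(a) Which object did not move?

the brown sphere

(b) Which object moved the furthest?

the orange sphere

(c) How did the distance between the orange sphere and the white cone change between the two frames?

-3.4

They were about 9.1 units apart before and 5.7 after — 3.4 units closer together.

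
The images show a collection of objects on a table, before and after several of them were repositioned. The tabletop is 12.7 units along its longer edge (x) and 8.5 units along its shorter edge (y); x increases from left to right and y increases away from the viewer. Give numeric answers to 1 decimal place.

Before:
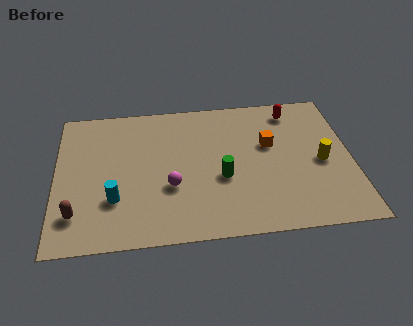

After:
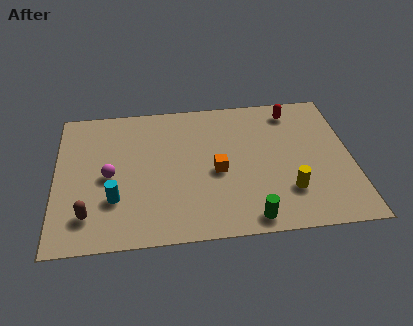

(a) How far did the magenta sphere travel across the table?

2.8

The magenta sphere was near (4.9, 3.1) before and (2.3, 4.0) after, so it travelled √(2.6² + 0.9²) ≈ 2.8 units.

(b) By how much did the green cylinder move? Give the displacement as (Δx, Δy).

(1.1, -2.5)

The green cylinder was at about (7.1, 3.4) and moved to about (8.2, 0.9).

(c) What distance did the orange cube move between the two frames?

2.7

From (9.2, 5.2) to (6.9, 3.8), the orange cube covered √(2.3² + 1.4²) ≈ 2.7 units.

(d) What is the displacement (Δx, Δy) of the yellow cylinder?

(-1.5, -1.6)

From the two frames, the yellow cylinder sits at roughly (11.4, 3.9) before and (9.9, 2.3) after.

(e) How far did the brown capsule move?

0.5

The brown capsule moved from about (0.9, 1.9) to (1.4, 1.8), a distance of √(0.5² + 0.1²) ≈ 0.5.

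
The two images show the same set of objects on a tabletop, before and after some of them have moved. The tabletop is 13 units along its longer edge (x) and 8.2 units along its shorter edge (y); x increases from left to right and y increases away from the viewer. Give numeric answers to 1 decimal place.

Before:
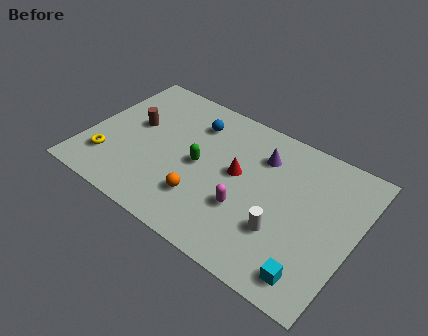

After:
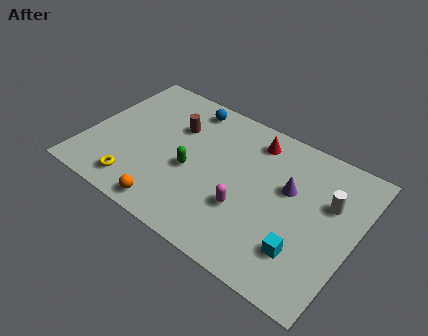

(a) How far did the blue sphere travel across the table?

0.9

From (4.8, 6.3) to (4.3, 7.1), the blue sphere covered √(0.5² + 0.8²) ≈ 0.9 units.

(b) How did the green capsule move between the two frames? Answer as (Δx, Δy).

(-0.3, -0.5)

The green capsule was at about (5.5, 4.0) and moved to about (5.2, 3.5).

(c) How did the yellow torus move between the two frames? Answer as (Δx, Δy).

(1.6, -0.7)

The yellow torus started near (1.3, 2.0) and ended near (2.9, 1.3).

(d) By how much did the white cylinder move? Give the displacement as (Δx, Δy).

(1.8, 2.7)

The white cylinder was at about (9.8, 2.6) and moved to about (11.6, 5.3).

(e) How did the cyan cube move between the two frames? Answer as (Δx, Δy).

(-0.6, 0.9)

The cyan cube was at about (11.5, 1.2) and moved to about (10.9, 2.1).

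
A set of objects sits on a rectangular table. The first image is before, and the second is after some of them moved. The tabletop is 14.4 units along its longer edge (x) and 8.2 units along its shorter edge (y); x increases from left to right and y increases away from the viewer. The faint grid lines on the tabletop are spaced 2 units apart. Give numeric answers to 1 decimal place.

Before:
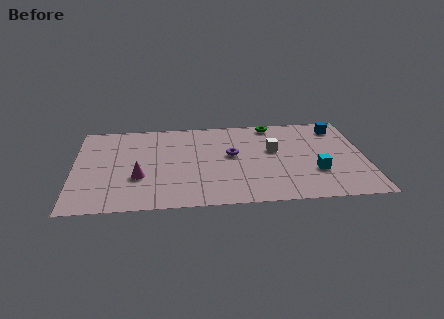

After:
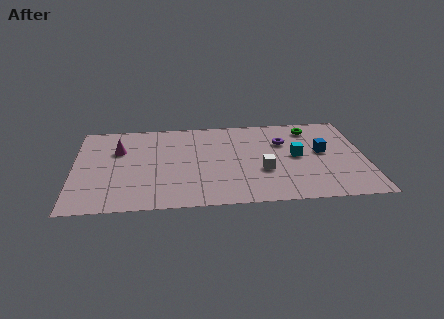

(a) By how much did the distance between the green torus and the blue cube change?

-1.0

The distance was about 3.4 in the first image and 2.4 in the second, so they moved 1.0 units closer together.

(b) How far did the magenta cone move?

2.8

The magenta cone moved from about (3.2, 2.9) to (2.2, 5.5), a distance of √(1.0² + 2.6²) ≈ 2.8.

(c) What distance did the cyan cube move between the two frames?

1.7

The cyan cube moved from about (11.9, 2.7) to (11.0, 4.2), a distance of √(0.9² + 1.5²) ≈ 1.7.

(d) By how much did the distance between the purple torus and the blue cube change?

-3.6

They were about 5.8 units apart before and 2.2 after — 3.6 units closer together.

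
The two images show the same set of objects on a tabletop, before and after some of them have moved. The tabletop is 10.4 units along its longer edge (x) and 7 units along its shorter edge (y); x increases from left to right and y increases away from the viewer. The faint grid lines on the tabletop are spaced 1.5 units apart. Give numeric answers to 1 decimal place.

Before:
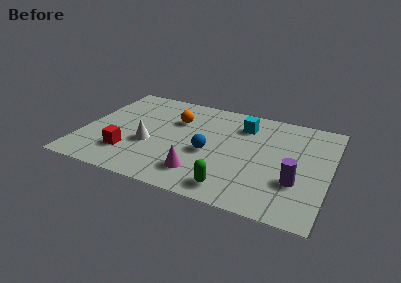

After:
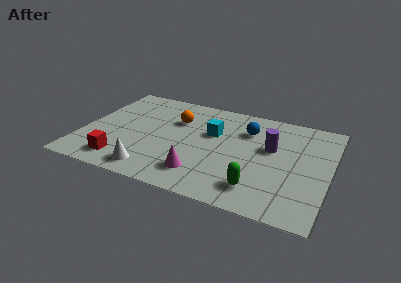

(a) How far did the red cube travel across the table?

0.6

The red cube moved from about (2.1, 1.8) to (1.9, 1.2), a distance of √(0.2² + 0.6²) ≈ 0.6.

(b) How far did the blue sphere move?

2.5

The blue sphere was near (5.4, 3.0) before and (6.8, 5.1) after, so it travelled √(1.4² + 2.1²) ≈ 2.5 units.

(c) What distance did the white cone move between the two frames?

1.7

From (2.9, 2.7) to (3.2, 1.0), the white cone covered √(0.3² + 1.7²) ≈ 1.7 units.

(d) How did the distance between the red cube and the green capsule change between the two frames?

+1.1

They were about 4.6 units apart before and 5.7 after — 1.1 units further apart.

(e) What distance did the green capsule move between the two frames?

1.1

The green capsule moved from about (6.6, 1.0) to (7.6, 1.4), a distance of √(1.0² + 0.4²) ≈ 1.1.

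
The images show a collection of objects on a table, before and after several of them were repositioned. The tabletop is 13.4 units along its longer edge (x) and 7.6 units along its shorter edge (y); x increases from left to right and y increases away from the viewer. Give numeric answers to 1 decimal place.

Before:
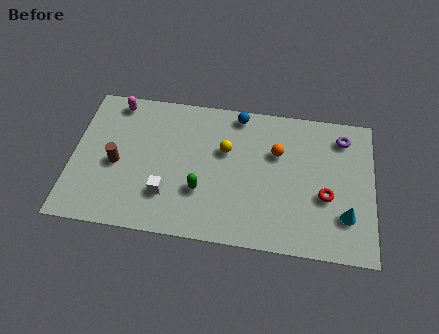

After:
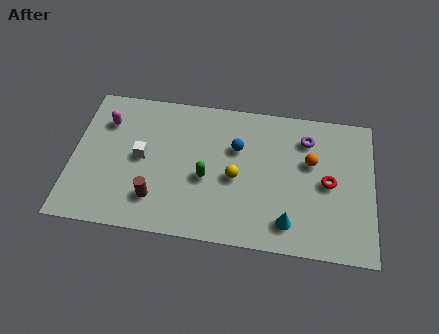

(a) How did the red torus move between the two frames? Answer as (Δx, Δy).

(0.1, 0.7)

The red torus started near (11.3, 3.0) and ended near (11.4, 3.7).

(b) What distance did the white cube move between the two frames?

2.2

The white cube moved from about (4.3, 2.1) to (3.1, 3.9), a distance of √(1.2² + 1.8²) ≈ 2.2.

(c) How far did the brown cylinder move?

2.4

The brown cylinder moved from about (2.0, 3.4) to (3.8, 1.8), a distance of √(1.8² + 1.6²) ≈ 2.4.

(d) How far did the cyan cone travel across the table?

2.6

The cyan cone moved from about (12.2, 2.1) to (9.7, 1.4), a distance of √(2.5² + 0.7²) ≈ 2.6.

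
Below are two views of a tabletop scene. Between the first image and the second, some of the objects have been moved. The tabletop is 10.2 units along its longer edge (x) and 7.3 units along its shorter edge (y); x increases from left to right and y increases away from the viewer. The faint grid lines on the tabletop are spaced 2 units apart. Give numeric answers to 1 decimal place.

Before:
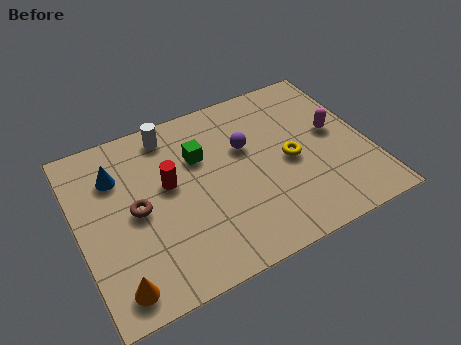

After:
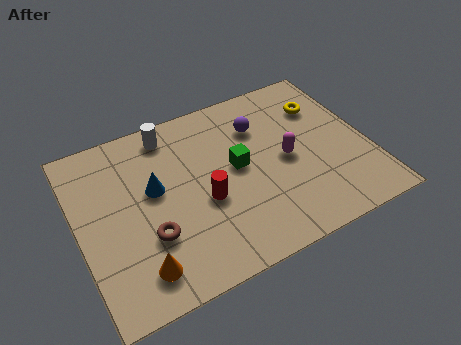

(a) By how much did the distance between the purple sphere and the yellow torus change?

+0.5

They were about 1.8 units apart before and 2.3 after — 0.5 units further apart.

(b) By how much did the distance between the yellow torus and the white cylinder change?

+0.6

Before: roughly 4.9 units apart; after: 5.5. That's 0.6 units further apart.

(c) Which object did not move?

the white cylinder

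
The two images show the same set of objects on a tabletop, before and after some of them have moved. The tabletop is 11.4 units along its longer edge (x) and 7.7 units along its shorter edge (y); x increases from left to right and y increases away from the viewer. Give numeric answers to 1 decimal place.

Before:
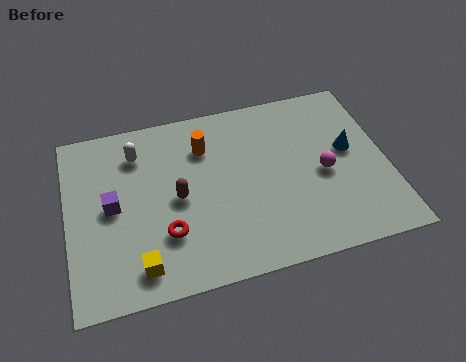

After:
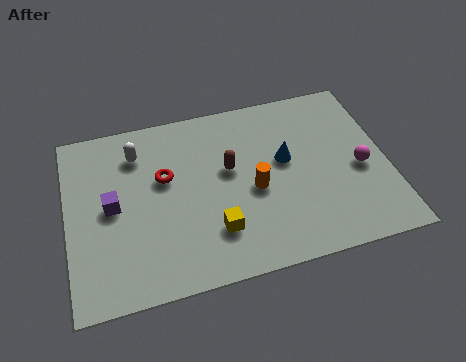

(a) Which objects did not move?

the white capsule and the purple cube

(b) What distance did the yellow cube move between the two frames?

2.8

The yellow cube was near (2.4, 1.2) before and (5.1, 2.0) after, so it travelled √(2.7² + 0.8²) ≈ 2.8 units.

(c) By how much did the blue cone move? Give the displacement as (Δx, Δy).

(-2.3, 0.1)

From the two frames, the blue cone sits at roughly (10.1, 4.3) before and (7.8, 4.4) after.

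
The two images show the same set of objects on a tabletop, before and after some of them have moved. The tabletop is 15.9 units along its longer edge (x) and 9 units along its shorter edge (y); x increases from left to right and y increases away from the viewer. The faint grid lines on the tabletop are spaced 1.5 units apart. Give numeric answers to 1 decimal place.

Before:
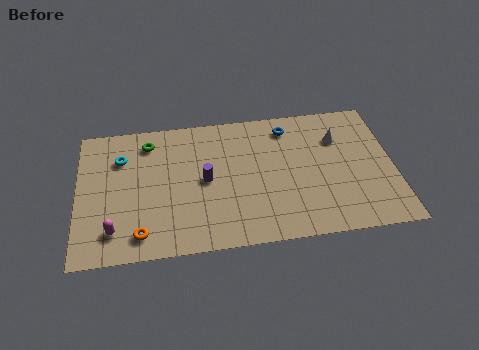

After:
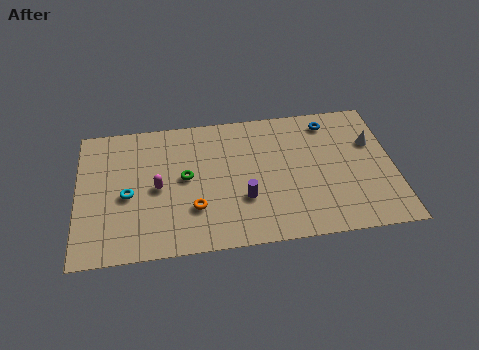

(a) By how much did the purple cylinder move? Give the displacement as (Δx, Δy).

(1.9, -1.5)

The purple cylinder started near (6.4, 4.5) and ended near (8.3, 3.0).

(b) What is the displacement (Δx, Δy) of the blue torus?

(2.1, 0.1)

The blue torus was at about (10.7, 7.5) and moved to about (12.8, 7.6).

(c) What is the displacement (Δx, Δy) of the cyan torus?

(0.3, -2.5)

The cyan torus started near (2.2, 6.5) and ended near (2.5, 4.0).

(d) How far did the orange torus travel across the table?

3.0

The orange torus was near (3.1, 1.4) before and (5.8, 2.7) after, so it travelled √(2.7² + 1.3²) ≈ 3.0 units.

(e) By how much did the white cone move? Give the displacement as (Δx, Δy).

(1.7, -0.5)

The white cone started near (13.2, 6.4) and ended near (14.9, 5.9).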